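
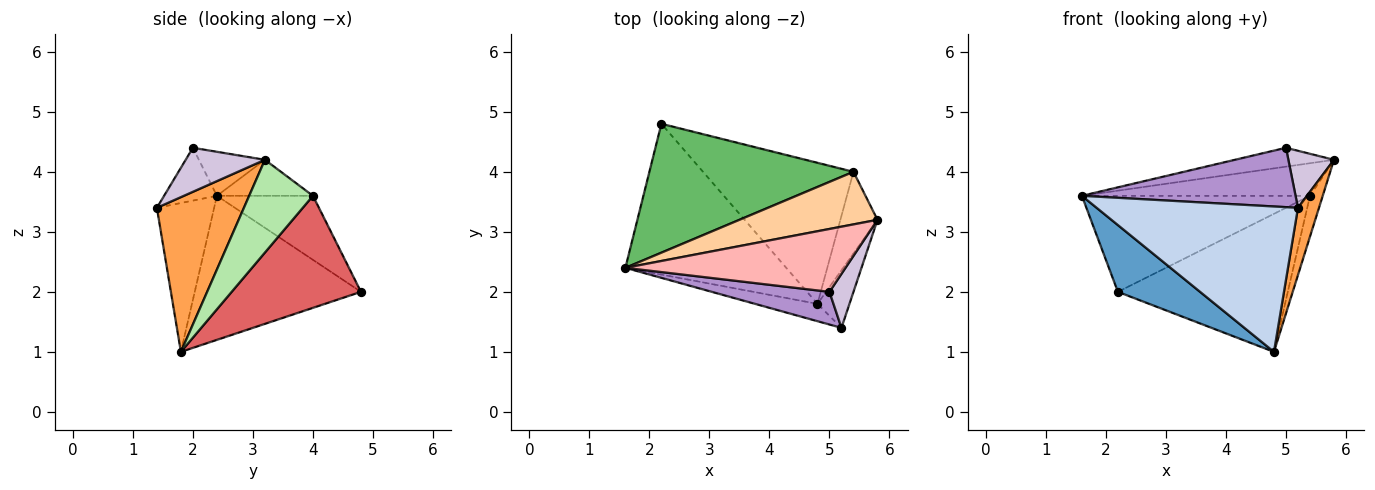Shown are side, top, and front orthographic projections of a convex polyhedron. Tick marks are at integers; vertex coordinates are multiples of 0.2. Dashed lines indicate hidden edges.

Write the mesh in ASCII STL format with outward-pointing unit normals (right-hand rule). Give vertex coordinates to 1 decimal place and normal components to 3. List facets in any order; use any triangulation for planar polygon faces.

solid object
 facet normal -0.634 -0.313 -0.707
  outer loop
   vertex 4.8 1.8 1.0
   vertex 1.6 2.4 3.6
   vertex 2.2 4.8 2.0
  endloop
 endfacet
 facet normal -0.272 -0.956 -0.114
  outer loop
   vertex 5.2 1.4 3.4
   vertex 1.6 2.4 3.6
   vertex 4.8 1.8 1.0
  endloop
 endfacet
 facet normal 0.953 -0.230 -0.197
  outer loop
   vertex 5.2 1.4 3.4
   vertex 4.8 1.8 1.0
   vertex 5.8 3.2 4.2
  endloop
 endfacet
 facet normal -0.216 0.514 0.830
  outer loop
   vertex 5.4 4.0 3.6
   vertex 1.6 2.4 3.6
   vertex 5.8 3.2 4.2
  endloop
 endfacet
 facet normal -0.244 0.579 0.778
  outer loop
   vertex 5.4 4.0 3.6
   vertex 2.2 4.8 2.0
   vertex 1.6 2.4 3.6
  endloop
 endfacet
 facet normal 0.913 0.183 -0.365
  outer loop
   vertex 5.4 4.0 3.6
   vertex 5.8 3.2 4.2
   vertex 4.8 1.8 1.0
  endloop
 endfacet
 facet normal 0.470 0.617 -0.631
  outer loop
   vertex 5.4 4.0 3.6
   vertex 4.8 1.8 1.0
   vertex 2.2 4.8 2.0
  endloop
 endfacet
 facet normal -0.188 0.282 0.941
  outer loop
   vertex 5.0 2.0 4.4
   vertex 5.8 3.2 4.2
   vertex 1.6 2.4 3.6
  endloop
 endfacet
 facet normal -0.212 -0.856 0.471
  outer loop
   vertex 5.0 2.0 4.4
   vertex 1.6 2.4 3.6
   vertex 5.2 1.4 3.4
  endloop
 endfacet
 facet normal 0.783 -0.451 0.427
  outer loop
   vertex 5.0 2.0 4.4
   vertex 5.2 1.4 3.4
   vertex 5.8 3.2 4.2
  endloop
 endfacet
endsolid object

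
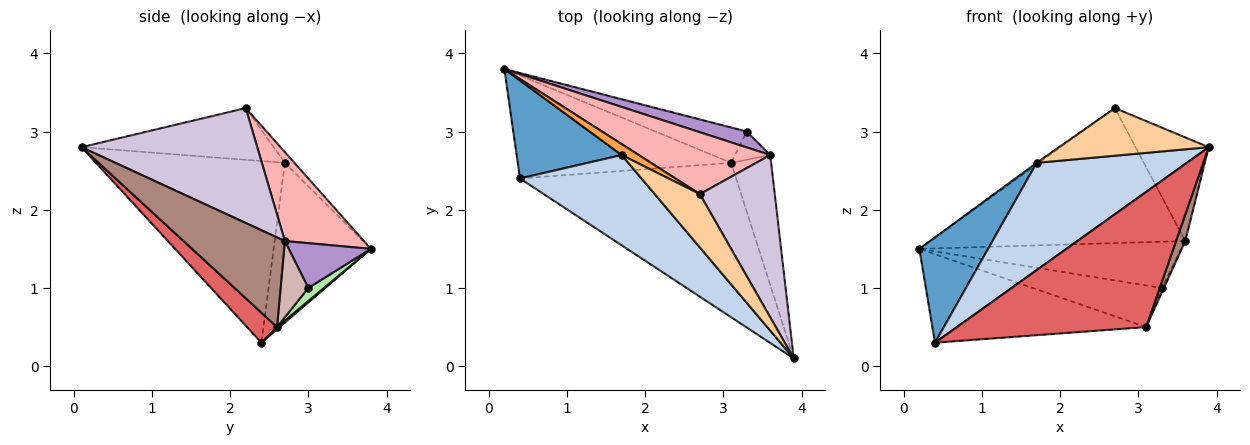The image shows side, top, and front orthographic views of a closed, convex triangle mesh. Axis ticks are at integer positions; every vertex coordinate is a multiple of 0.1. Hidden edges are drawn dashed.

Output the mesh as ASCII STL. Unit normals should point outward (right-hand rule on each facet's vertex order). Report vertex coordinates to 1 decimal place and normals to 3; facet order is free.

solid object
 facet normal -0.720 -0.508 0.473
  outer loop
   vertex 1.7 2.7 2.6
   vertex 0.2 3.8 1.5
   vertex 0.4 2.4 0.3
  endloop
 endfacet
 facet normal -0.694 -0.551 0.464
  outer loop
   vertex 1.7 2.7 2.6
   vertex 0.4 2.4 0.3
   vertex 3.9 0.1 2.8
  endloop
 endfacet
 facet normal -0.528 0.120 0.841
  outer loop
   vertex 1.7 2.7 2.6
   vertex 2.7 2.2 3.3
   vertex 0.2 3.8 1.5
  endloop
 endfacet
 facet normal -0.650 -0.506 0.567
  outer loop
   vertex 1.7 2.7 2.6
   vertex 3.9 0.1 2.8
   vertex 2.7 2.2 3.3
  endloop
 endfacet
 facet normal 0.008 0.651 -0.759
  outer loop
   vertex 3.1 2.6 0.5
   vertex 0.4 2.4 0.3
   vertex 0.2 3.8 1.5
  endloop
 endfacet
 facet normal 0.092 0.759 -0.644
  outer loop
   vertex 3.1 2.6 0.5
   vertex 0.2 3.8 1.5
   vertex 3.3 3.0 1.0
  endloop
 endfacet
 facet normal 0.104 -0.655 -0.748
  outer loop
   vertex 3.1 2.6 0.5
   vertex 3.9 0.1 2.8
   vertex 0.4 2.4 0.3
  endloop
 endfacet
 facet normal 0.271 0.875 0.401
  outer loop
   vertex 3.6 2.7 1.6
   vertex 0.2 3.8 1.5
   vertex 2.7 2.2 3.3
  endloop
 endfacet
 facet normal 0.284 0.907 0.311
  outer loop
   vertex 3.6 2.7 1.6
   vertex 3.3 3.0 1.0
   vertex 0.2 3.8 1.5
  endloop
 endfacet
 facet normal 0.791 0.329 0.516
  outer loop
   vertex 3.6 2.7 1.6
   vertex 2.7 2.2 3.3
   vertex 3.9 0.1 2.8
  endloop
 endfacet
 facet normal 0.910 -0.082 -0.406
  outer loop
   vertex 3.6 2.7 1.6
   vertex 3.9 0.1 2.8
   vertex 3.1 2.6 0.5
  endloop
 endfacet
 facet normal 0.906 0.070 -0.418
  outer loop
   vertex 3.6 2.7 1.6
   vertex 3.1 2.6 0.5
   vertex 3.3 3.0 1.0
  endloop
 endfacet
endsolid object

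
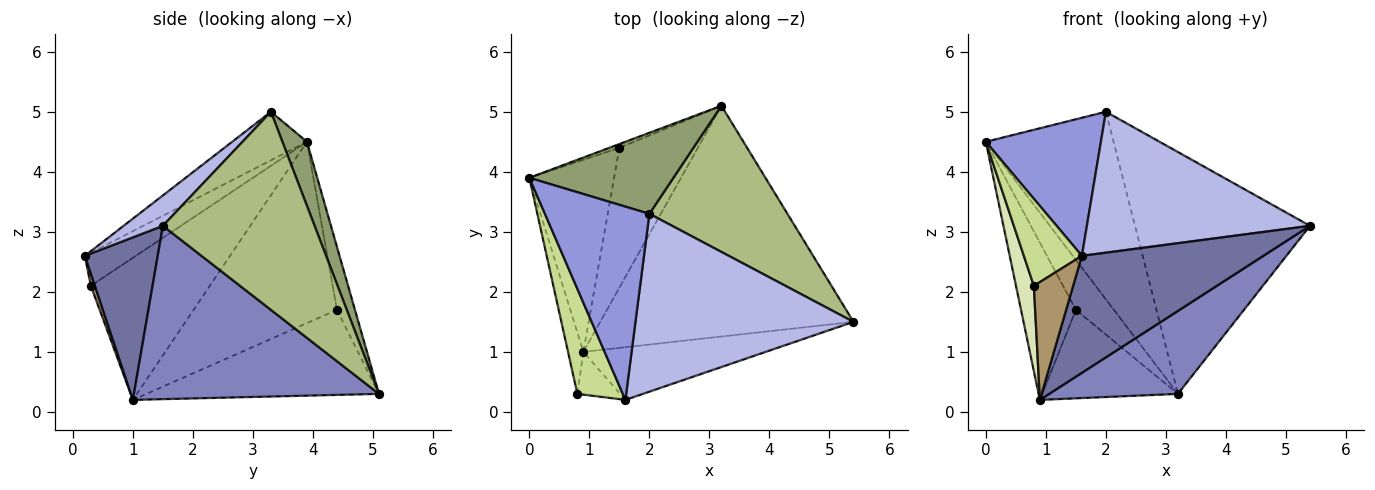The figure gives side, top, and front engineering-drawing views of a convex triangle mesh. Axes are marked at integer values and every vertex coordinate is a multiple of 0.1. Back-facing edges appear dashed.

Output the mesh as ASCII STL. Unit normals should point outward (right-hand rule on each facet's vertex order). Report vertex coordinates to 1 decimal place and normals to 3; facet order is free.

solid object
 facet normal 0.344 -0.856 -0.386
  outer loop
   vertex 0.9 1.0 0.2
   vertex 5.4 1.5 3.1
   vertex 1.6 0.2 2.6
  endloop
 endfacet
 facet normal 0.541 -0.284 -0.791
  outer loop
   vertex 0.9 1.0 0.2
   vertex 3.2 5.1 0.3
   vertex 5.4 1.5 3.1
  endloop
 endfacet
 facet normal -0.353 -0.544 0.761
  outer loop
   vertex 2.0 3.3 5.0
   vertex 0.0 3.9 4.5
   vertex 1.6 0.2 2.6
  endloop
 endfacet
 facet normal 0.109 -0.617 0.779
  outer loop
   vertex 2.0 3.3 5.0
   vertex 1.6 0.2 2.6
   vertex 5.4 1.5 3.1
  endloop
 endfacet
 facet normal 0.174 0.904 0.391
  outer loop
   vertex 2.0 3.3 5.0
   vertex 3.2 5.1 0.3
   vertex 0.0 3.9 4.5
  endloop
 endfacet
 facet normal 0.596 0.687 0.415
  outer loop
   vertex 2.0 3.3 5.0
   vertex 5.4 1.5 3.1
   vertex 3.2 5.1 0.3
  endloop
 endfacet
 facet normal -0.489 -0.556 0.672
  outer loop
   vertex 0.8 0.3 2.1
   vertex 1.6 0.2 2.6
   vertex 0.0 3.9 4.5
  endloop
 endfacet
 facet normal -0.983 -0.148 -0.106
  outer loop
   vertex 0.8 0.3 2.1
   vertex 0.0 3.9 4.5
   vertex 0.9 1.0 0.2
  endloop
 endfacet
 facet normal 0.095 -0.936 -0.340
  outer loop
   vertex 0.8 0.3 2.1
   vertex 0.9 1.0 0.2
   vertex 1.6 0.2 2.6
  endloop
 endfacet
 facet normal -0.427 0.902 -0.068
  outer loop
   vertex 1.5 4.4 1.7
   vertex 0.0 3.9 4.5
   vertex 3.2 5.1 0.3
  endloop
 endfacet
 facet normal -0.856 0.328 -0.400
  outer loop
   vertex 1.5 4.4 1.7
   vertex 0.9 1.0 0.2
   vertex 0.0 3.9 4.5
  endloop
 endfacet
 facet normal -0.676 0.394 -0.623
  outer loop
   vertex 1.5 4.4 1.7
   vertex 3.2 5.1 0.3
   vertex 0.9 1.0 0.2
  endloop
 endfacet
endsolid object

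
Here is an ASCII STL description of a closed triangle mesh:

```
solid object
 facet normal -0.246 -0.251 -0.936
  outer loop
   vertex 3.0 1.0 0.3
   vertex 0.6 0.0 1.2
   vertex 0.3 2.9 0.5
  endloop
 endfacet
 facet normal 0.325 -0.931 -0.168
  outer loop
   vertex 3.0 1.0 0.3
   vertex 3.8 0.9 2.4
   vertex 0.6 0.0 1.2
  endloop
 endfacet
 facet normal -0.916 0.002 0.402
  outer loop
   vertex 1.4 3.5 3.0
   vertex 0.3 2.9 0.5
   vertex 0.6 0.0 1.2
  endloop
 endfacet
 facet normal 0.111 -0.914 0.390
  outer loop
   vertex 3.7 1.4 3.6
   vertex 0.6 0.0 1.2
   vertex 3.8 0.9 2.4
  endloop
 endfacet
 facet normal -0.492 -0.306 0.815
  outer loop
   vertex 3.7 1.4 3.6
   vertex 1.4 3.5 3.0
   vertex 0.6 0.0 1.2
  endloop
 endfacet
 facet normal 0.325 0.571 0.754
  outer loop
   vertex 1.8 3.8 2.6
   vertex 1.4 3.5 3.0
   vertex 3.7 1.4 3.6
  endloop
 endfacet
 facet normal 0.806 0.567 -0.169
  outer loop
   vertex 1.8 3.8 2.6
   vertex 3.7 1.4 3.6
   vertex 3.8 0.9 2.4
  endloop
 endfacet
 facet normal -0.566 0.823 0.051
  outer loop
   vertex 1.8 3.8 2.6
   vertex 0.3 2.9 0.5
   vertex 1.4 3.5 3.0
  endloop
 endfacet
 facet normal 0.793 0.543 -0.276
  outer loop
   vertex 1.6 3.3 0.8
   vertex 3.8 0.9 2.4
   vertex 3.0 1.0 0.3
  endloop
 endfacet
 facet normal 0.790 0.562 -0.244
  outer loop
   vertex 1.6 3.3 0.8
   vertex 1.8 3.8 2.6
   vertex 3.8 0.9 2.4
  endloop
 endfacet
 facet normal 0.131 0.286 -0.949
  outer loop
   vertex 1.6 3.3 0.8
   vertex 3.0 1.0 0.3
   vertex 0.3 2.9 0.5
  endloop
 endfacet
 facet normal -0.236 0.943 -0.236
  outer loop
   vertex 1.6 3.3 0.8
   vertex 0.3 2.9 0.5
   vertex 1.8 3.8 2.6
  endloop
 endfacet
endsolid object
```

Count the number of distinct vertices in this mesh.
8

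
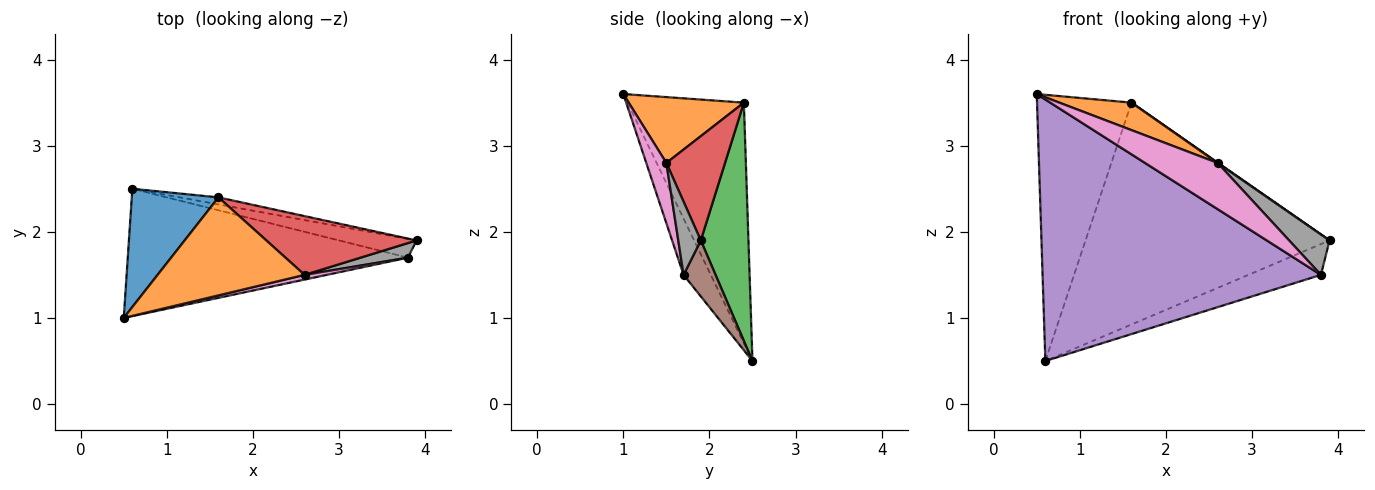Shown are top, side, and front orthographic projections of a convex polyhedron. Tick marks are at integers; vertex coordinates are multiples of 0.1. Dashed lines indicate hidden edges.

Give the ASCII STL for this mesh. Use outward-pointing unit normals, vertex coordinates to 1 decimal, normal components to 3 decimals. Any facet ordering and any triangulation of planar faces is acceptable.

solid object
 facet normal -0.748 0.607 0.269
  outer loop
   vertex 1.6 2.4 3.5
   vertex 0.6 2.5 0.5
   vertex 0.5 1.0 3.6
  endloop
 endfacet
 facet normal 0.396 -0.248 0.884
  outer loop
   vertex 1.6 2.4 3.5
   vertex 0.5 1.0 3.6
   vertex 2.6 1.5 2.8
  endloop
 endfacet
 facet normal 0.192 0.981 -0.031
  outer loop
   vertex 1.6 2.4 3.5
   vertex 3.9 1.9 1.9
   vertex 0.6 2.5 0.5
  endloop
 endfacet
 facet normal 0.570 -0.005 0.821
  outer loop
   vertex 1.6 2.4 3.5
   vertex 2.6 1.5 2.8
   vertex 3.9 1.9 1.9
  endloop
 endfacet
 facet normal -0.088 -0.896 -0.436
  outer loop
   vertex 3.8 1.7 1.5
   vertex 0.5 1.0 3.6
   vertex 0.6 2.5 0.5
  endloop
 endfacet
 facet normal 0.352 0.799 -0.488
  outer loop
   vertex 3.8 1.7 1.5
   vertex 0.6 2.5 0.5
   vertex 3.9 1.9 1.9
  endloop
 endfacet
 facet normal 0.266 -0.959 0.098
  outer loop
   vertex 3.8 1.7 1.5
   vertex 2.6 1.5 2.8
   vertex 0.5 1.0 3.6
  endloop
 endfacet
 facet normal 0.464 -0.833 0.300
  outer loop
   vertex 3.8 1.7 1.5
   vertex 3.9 1.9 1.9
   vertex 2.6 1.5 2.8
  endloop
 endfacet
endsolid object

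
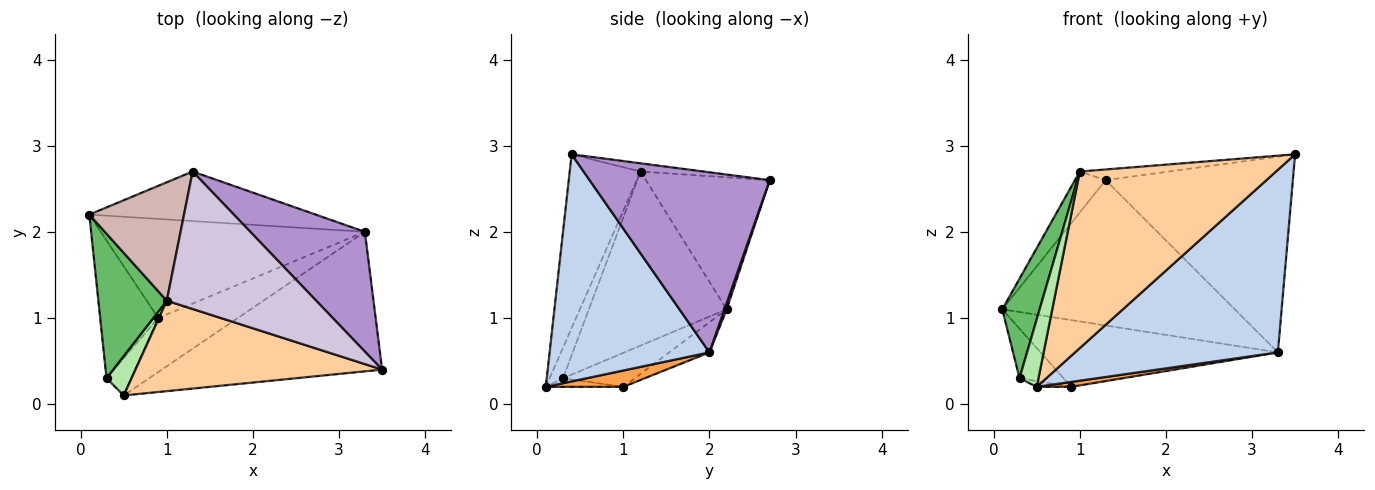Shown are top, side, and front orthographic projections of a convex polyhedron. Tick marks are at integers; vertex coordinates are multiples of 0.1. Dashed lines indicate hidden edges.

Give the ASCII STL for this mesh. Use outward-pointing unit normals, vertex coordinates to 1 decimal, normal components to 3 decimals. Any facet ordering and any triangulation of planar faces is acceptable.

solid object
 facet normal -0.094 0.556 -0.826
  outer loop
   vertex 3.3 2.0 0.6
   vertex 0.9 1.0 0.2
   vertex 0.1 2.2 1.1
  endloop
 endfacet
 facet normal 0.531 -0.674 -0.515
  outer loop
   vertex 3.3 2.0 0.6
   vertex 3.5 0.4 2.9
   vertex 0.5 0.1 0.2
  endloop
 endfacet
 facet normal 0.200 -0.089 -0.976
  outer loop
   vertex 3.3 2.0 0.6
   vertex 0.5 0.1 0.2
   vertex 0.9 1.0 0.2
  endloop
 endfacet
 facet normal -0.306 -0.847 0.434
  outer loop
   vertex 1.0 1.2 2.7
   vertex 0.5 0.1 0.2
   vertex 3.5 0.4 2.9
  endloop
 endfacet
 facet normal -0.902 -0.244 0.355
  outer loop
   vertex 0.3 0.3 0.3
   vertex 1.0 1.2 2.7
   vertex 0.1 2.2 1.1
  endloop
 endfacet
 facet normal -0.523 -0.737 0.429
  outer loop
   vertex 0.3 0.3 0.3
   vertex 0.5 0.1 0.2
   vertex 1.0 1.2 2.7
  endloop
 endfacet
 facet normal -0.483 0.296 -0.824
  outer loop
   vertex 0.3 0.3 0.3
   vertex 0.1 2.2 1.1
   vertex 0.9 1.0 0.2
  endloop
 endfacet
 facet normal -0.324 0.144 -0.935
  outer loop
   vertex 0.3 0.3 0.3
   vertex 0.9 1.0 0.2
   vertex 0.5 0.1 0.2
  endloop
 endfacet
 facet normal 0.634 0.659 0.404
  outer loop
   vertex 1.3 2.7 2.6
   vertex 3.5 0.4 2.9
   vertex 3.3 2.0 0.6
  endloop
 endfacet
 facet normal -0.055 0.077 0.995
  outer loop
   vertex 1.3 2.7 2.6
   vertex 1.0 1.2 2.7
   vertex 3.5 0.4 2.9
  endloop
 endfacet
 facet normal 0.009 0.947 -0.323
  outer loop
   vertex 1.3 2.7 2.6
   vertex 3.3 2.0 0.6
   vertex 0.1 2.2 1.1
  endloop
 endfacet
 facet normal -0.797 0.197 0.571
  outer loop
   vertex 1.3 2.7 2.6
   vertex 0.1 2.2 1.1
   vertex 1.0 1.2 2.7
  endloop
 endfacet
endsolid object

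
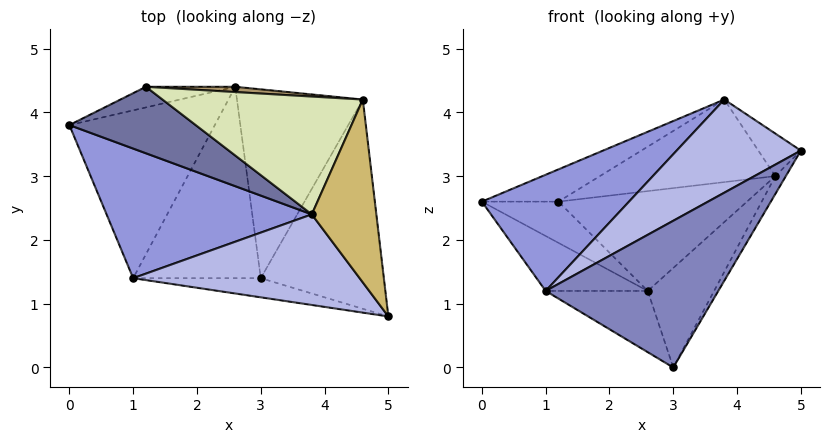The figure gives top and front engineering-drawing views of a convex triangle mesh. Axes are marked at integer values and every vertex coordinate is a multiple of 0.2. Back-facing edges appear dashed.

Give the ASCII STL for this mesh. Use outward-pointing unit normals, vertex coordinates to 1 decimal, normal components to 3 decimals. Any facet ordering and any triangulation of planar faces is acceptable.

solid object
 facet normal -0.213 0.426 0.879
  outer loop
   vertex 3.8 2.4 4.2
   vertex 1.2 4.4 2.6
   vertex 0.0 3.8 2.6
  endloop
 endfacet
 facet normal -0.077 -0.989 -0.129
  outer loop
   vertex 1.0 1.4 1.2
   vertex 3.0 1.4 0.0
   vertex 5.0 0.8 3.4
  endloop
 endfacet
 facet normal -0.488 -0.583 0.650
  outer loop
   vertex 1.0 1.4 1.2
   vertex 3.8 2.4 4.2
   vertex 0.0 3.8 2.6
  endloop
 endfacet
 facet normal -0.441 -0.643 0.626
  outer loop
   vertex 1.0 1.4 1.2
   vertex 5.0 0.8 3.4
   vertex 3.8 2.4 4.2
  endloop
 endfacet
 facet normal -0.408 0.816 -0.408
  outer loop
   vertex 2.6 4.4 1.2
   vertex 0.0 3.8 2.6
   vertex 1.2 4.4 2.6
  endloop
 endfacet
 facet normal -0.504 0.269 -0.821
  outer loop
   vertex 2.6 4.4 1.2
   vertex 1.0 1.4 1.2
   vertex 0.0 3.8 2.6
  endloop
 endfacet
 facet normal -0.496 0.265 -0.827
  outer loop
   vertex 2.6 4.4 1.2
   vertex 3.0 1.4 0.0
   vertex 1.0 1.4 1.2
  endloop
 endfacet
 facet normal -0.062 0.573 0.817
  outer loop
   vertex 4.6 4.2 3.0
   vertex 1.2 4.4 2.6
   vertex 3.8 2.4 4.2
  endloop
 endfacet
 facet normal 0.052 0.997 0.052
  outer loop
   vertex 4.6 4.2 3.0
   vertex 2.6 4.4 1.2
   vertex 1.2 4.4 2.6
  endloop
 endfacet
 facet normal 0.689 0.164 0.706
  outer loop
   vertex 4.6 4.2 3.0
   vertex 3.8 2.4 4.2
   vertex 5.0 0.8 3.4
  endloop
 endfacet
 facet normal 0.644 0.357 -0.676
  outer loop
   vertex 4.6 4.2 3.0
   vertex 3.0 1.4 0.0
   vertex 2.6 4.4 1.2
  endloop
 endfacet
 facet normal 0.864 0.043 -0.501
  outer loop
   vertex 4.6 4.2 3.0
   vertex 5.0 0.8 3.4
   vertex 3.0 1.4 0.0
  endloop
 endfacet
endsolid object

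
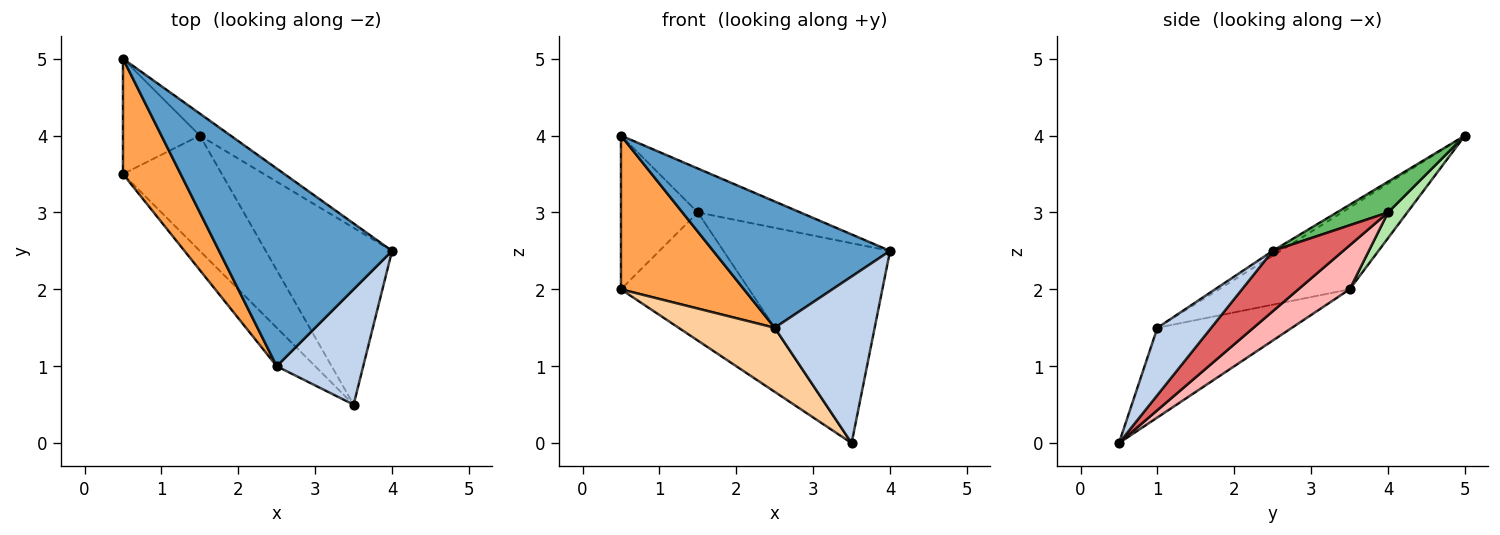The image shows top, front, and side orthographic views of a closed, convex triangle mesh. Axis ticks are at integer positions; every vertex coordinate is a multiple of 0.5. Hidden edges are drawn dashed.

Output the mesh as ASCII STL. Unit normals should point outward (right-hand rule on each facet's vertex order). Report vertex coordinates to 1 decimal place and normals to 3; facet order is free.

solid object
 facet normal -0.023 -0.538 0.842
  outer loop
   vertex 2.5 1.0 1.5
   vertex 4.0 2.5 2.5
   vertex 0.5 5.0 4.0
  endloop
 endfacet
 facet normal 0.405 -0.752 0.520
  outer loop
   vertex 2.5 1.0 1.5
   vertex 3.5 0.5 0.0
   vertex 4.0 2.5 2.5
  endloop
 endfacet
 facet normal -0.648 -0.610 0.457
  outer loop
   vertex 2.5 1.0 1.5
   vertex 0.5 5.0 4.0
   vertex 0.5 3.5 2.0
  endloop
 endfacet
 facet normal -0.768 -0.549 -0.329
  outer loop
   vertex 2.5 1.0 1.5
   vertex 0.5 3.5 2.0
   vertex 3.5 0.5 0.0
  endloop
 endfacet
 facet normal 0.408 0.816 -0.408
  outer loop
   vertex 1.5 4.0 3.0
   vertex 0.5 5.0 4.0
   vertex 4.0 2.5 2.5
  endloop
 endfacet
 facet normal 0.196 0.784 -0.588
  outer loop
   vertex 1.5 4.0 3.0
   vertex 0.5 3.5 2.0
   vertex 0.5 5.0 4.0
  endloop
 endfacet
 facet normal 0.302 0.714 -0.632
  outer loop
   vertex 1.5 4.0 3.0
   vertex 4.0 2.5 2.5
   vertex 3.5 0.5 0.0
  endloop
 endfacet
 facet normal 0.285 0.712 -0.641
  outer loop
   vertex 1.5 4.0 3.0
   vertex 3.5 0.5 0.0
   vertex 0.5 3.5 2.0
  endloop
 endfacet
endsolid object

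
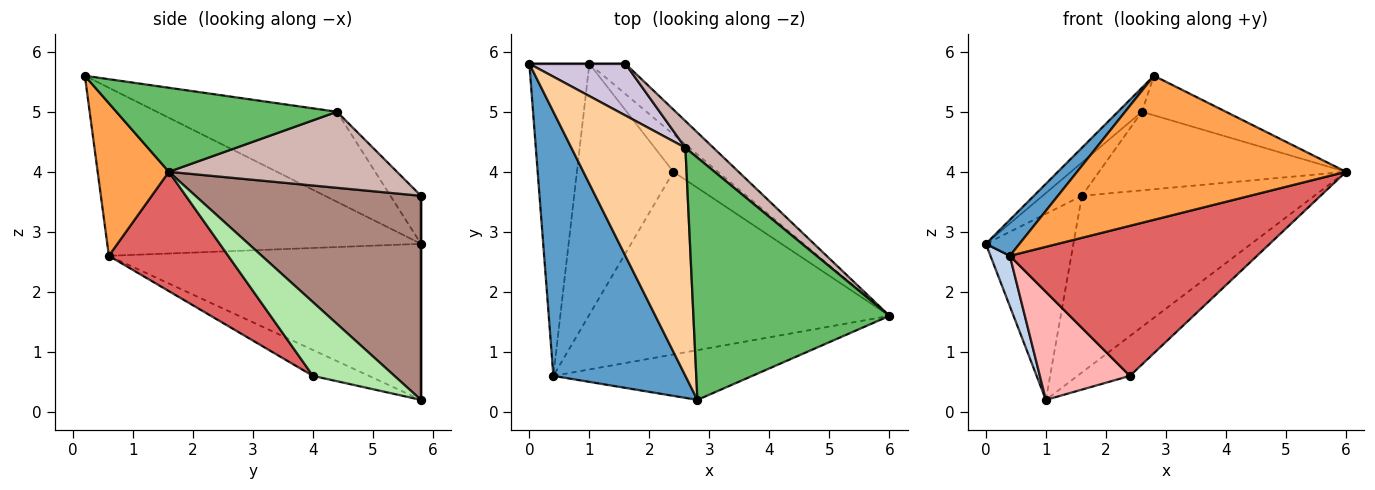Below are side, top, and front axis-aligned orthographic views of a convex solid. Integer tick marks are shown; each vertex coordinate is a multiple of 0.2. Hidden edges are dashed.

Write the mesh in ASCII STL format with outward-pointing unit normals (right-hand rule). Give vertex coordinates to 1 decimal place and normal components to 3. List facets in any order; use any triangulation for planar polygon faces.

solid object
 facet normal -0.784 -0.084 0.616
  outer loop
   vertex 0.4 0.6 2.6
   vertex 2.8 0.2 5.6
   vertex 0.0 5.8 2.8
  endloop
 endfacet
 facet normal -0.932 -0.058 -0.358
  outer loop
   vertex 0.4 0.6 2.6
   vertex 0.0 5.8 2.8
   vertex 1.0 5.8 0.2
  endloop
 endfacet
 facet normal 0.243 -0.917 -0.317
  outer loop
   vertex 0.4 0.6 2.6
   vertex 6.0 1.6 4.0
   vertex 2.8 0.2 5.6
  endloop
 endfacet
 facet normal -0.618 0.082 0.782
  outer loop
   vertex 2.6 4.4 5.0
   vertex 0.0 5.8 2.8
   vertex 2.8 0.2 5.6
  endloop
 endfacet
 facet normal 0.390 0.148 0.909
  outer loop
   vertex 2.6 4.4 5.0
   vertex 2.8 0.2 5.6
   vertex 6.0 1.6 4.0
  endloop
 endfacet
 facet normal 0.750 0.482 -0.453
  outer loop
   vertex 2.4 4.0 0.6
   vertex 1.0 5.8 0.2
   vertex 6.0 1.6 4.0
  endloop
 endfacet
 facet normal 0.293 -0.607 -0.739
  outer loop
   vertex 2.4 4.0 0.6
   vertex 6.0 1.6 4.0
   vertex 0.4 0.6 2.6
  endloop
 endfacet
 facet normal -0.239 -0.384 -0.892
  outer loop
   vertex 2.4 4.0 0.6
   vertex 0.4 0.6 2.6
   vertex 1.0 5.8 0.2
  endloop
 endfacet
 facet normal 0.000 1.000 0.000
  outer loop
   vertex 1.6 5.8 3.6
   vertex 1.0 5.8 0.2
   vertex 0.0 5.8 2.8
  endloop
 endfacet
 facet normal -0.388 0.498 0.775
  outer loop
   vertex 1.6 5.8 3.6
   vertex 0.0 5.8 2.8
   vertex 2.6 4.4 5.0
  endloop
 endfacet
 facet normal 0.691 0.712 -0.122
  outer loop
   vertex 1.6 5.8 3.6
   vertex 6.0 1.6 4.0
   vertex 1.0 5.8 0.2
  endloop
 endfacet
 facet normal 0.658 0.713 0.243
  outer loop
   vertex 1.6 5.8 3.6
   vertex 2.6 4.4 5.0
   vertex 6.0 1.6 4.0
  endloop
 endfacet
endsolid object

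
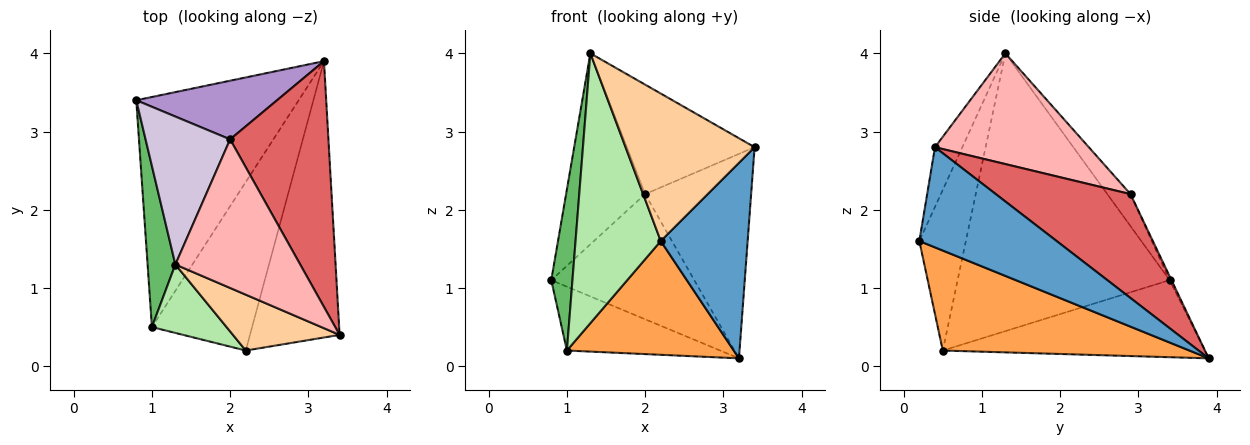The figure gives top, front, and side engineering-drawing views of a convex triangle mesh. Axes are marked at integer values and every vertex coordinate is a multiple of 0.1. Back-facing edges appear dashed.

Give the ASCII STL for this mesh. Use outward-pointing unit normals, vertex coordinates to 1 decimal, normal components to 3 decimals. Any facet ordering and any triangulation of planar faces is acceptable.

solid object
 facet normal 0.674 -0.427 -0.603
  outer loop
   vertex 2.2 0.2 1.6
   vertex 3.2 3.9 0.1
   vertex 3.4 0.4 2.8
  endloop
 endfacet
 facet normal -0.416 0.243 -0.876
  outer loop
   vertex 1.0 0.5 0.2
   vertex 0.8 3.4 1.1
   vertex 3.2 3.9 0.1
  endloop
 endfacet
 facet normal 0.637 -0.431 -0.639
  outer loop
   vertex 1.0 0.5 0.2
   vertex 3.2 3.9 0.1
   vertex 2.2 0.2 1.6
  endloop
 endfacet
 facet normal -0.195 -0.917 0.347
  outer loop
   vertex 1.3 1.3 4.0
   vertex 2.2 0.2 1.6
   vertex 3.4 0.4 2.8
  endloop
 endfacet
 facet normal -0.990 -0.099 0.099
  outer loop
   vertex 1.3 1.3 4.0
   vertex 0.8 3.4 1.1
   vertex 1.0 0.5 0.2
  endloop
 endfacet
 facet normal -0.468 -0.857 0.217
  outer loop
   vertex 1.3 1.3 4.0
   vertex 1.0 0.5 0.2
   vertex 2.2 0.2 1.6
  endloop
 endfacet
 facet normal 0.631 0.496 0.597
  outer loop
   vertex 2.0 2.9 2.2
   vertex 3.4 0.4 2.8
   vertex 3.2 3.9 0.1
  endloop
 endfacet
 facet normal 0.581 0.483 0.655
  outer loop
   vertex 2.0 2.9 2.2
   vertex 1.3 1.3 4.0
   vertex 3.4 0.4 2.8
  endloop
 endfacet
 facet normal -0.012 0.905 0.424
  outer loop
   vertex 2.0 2.9 2.2
   vertex 3.2 3.9 0.1
   vertex 0.8 3.4 1.1
  endloop
 endfacet
 facet normal -0.226 0.770 0.597
  outer loop
   vertex 2.0 2.9 2.2
   vertex 0.8 3.4 1.1
   vertex 1.3 1.3 4.0
  endloop
 endfacet
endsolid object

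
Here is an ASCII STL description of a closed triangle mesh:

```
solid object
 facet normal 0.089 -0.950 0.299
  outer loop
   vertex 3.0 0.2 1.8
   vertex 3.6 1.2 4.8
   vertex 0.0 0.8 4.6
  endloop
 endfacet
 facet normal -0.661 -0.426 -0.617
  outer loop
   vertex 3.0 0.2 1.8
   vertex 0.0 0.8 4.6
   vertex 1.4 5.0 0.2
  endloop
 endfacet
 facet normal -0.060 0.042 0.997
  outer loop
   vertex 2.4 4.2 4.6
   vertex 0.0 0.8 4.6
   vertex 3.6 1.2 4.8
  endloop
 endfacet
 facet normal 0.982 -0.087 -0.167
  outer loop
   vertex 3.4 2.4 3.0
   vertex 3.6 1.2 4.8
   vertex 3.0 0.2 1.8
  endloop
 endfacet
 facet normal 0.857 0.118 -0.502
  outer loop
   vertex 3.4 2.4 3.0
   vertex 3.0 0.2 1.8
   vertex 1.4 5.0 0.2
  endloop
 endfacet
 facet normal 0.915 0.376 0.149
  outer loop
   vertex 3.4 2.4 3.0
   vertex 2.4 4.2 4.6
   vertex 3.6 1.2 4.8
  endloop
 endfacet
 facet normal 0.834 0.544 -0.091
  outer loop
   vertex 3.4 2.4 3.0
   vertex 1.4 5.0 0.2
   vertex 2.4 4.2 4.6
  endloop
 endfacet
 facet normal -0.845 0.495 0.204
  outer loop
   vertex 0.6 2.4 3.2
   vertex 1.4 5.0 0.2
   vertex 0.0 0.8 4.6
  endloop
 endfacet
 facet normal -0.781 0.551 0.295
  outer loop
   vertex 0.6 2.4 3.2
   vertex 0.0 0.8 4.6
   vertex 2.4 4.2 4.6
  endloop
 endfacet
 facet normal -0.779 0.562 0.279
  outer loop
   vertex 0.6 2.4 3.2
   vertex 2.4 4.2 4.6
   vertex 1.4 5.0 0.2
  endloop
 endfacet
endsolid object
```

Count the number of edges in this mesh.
15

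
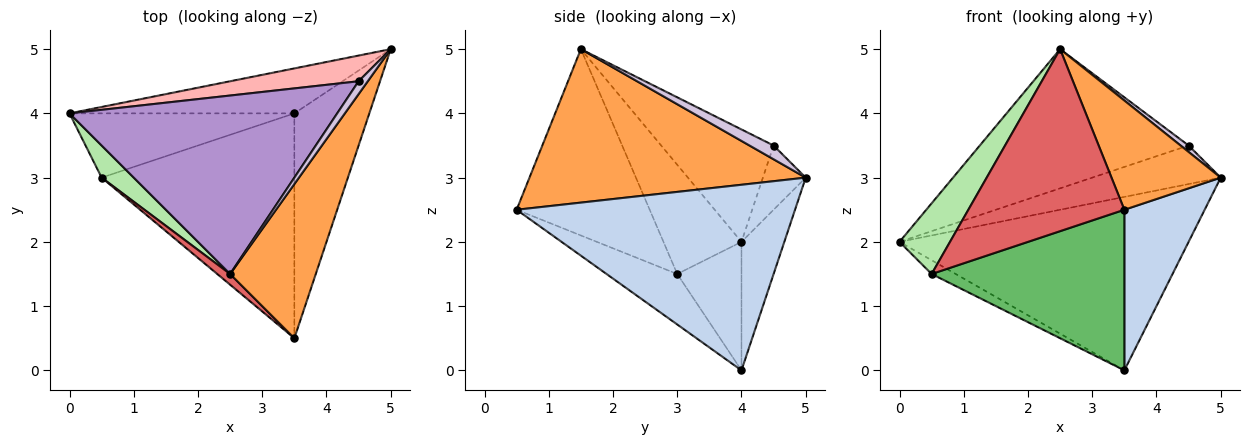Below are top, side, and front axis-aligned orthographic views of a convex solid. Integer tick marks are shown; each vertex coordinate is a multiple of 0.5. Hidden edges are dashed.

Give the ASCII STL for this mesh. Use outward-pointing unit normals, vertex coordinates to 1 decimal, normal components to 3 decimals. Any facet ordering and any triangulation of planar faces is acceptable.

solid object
 facet normal -0.142 0.958 -0.248
  outer loop
   vertex 3.5 4.0 0.0
   vertex 0.0 4.0 2.0
   vertex 5.0 5.0 3.0
  endloop
 endfacet
 facet normal 0.896 -0.258 -0.362
  outer loop
   vertex 3.5 4.0 0.0
   vertex 5.0 5.0 3.0
   vertex 3.5 0.5 2.5
  endloop
 endfacet
 facet normal 0.825 -0.326 0.461
  outer loop
   vertex 2.5 1.5 5.0
   vertex 3.5 0.5 2.5
   vertex 5.0 5.0 3.0
  endloop
 endfacet
 facet normal -0.488 0.183 -0.854
  outer loop
   vertex 0.5 3.0 1.5
   vertex 0.0 4.0 2.0
   vertex 3.5 4.0 0.0
  endloop
 endfacet
 facet normal -0.208 -0.568 -0.796
  outer loop
   vertex 0.5 3.0 1.5
   vertex 3.5 4.0 0.0
   vertex 3.5 0.5 2.5
  endloop
 endfacet
 facet normal -0.815 -0.527 0.240
  outer loop
   vertex 0.5 3.0 1.5
   vertex 2.5 1.5 5.0
   vertex 0.0 4.0 2.0
  endloop
 endfacet
 facet normal -0.648 -0.760 0.045
  outer loop
   vertex 0.5 3.0 1.5
   vertex 3.5 0.5 2.5
   vertex 2.5 1.5 5.0
  endloop
 endfacet
 facet normal -0.267 0.802 0.535
  outer loop
   vertex 4.5 4.5 3.5
   vertex 5.0 5.0 3.0
   vertex 0.0 4.0 2.0
  endloop
 endfacet
 facet normal -0.314 0.584 0.749
  outer loop
   vertex 4.5 4.5 3.5
   vertex 0.0 4.0 2.0
   vertex 2.5 1.5 5.0
  endloop
 endfacet
 facet normal 0.802 -0.267 0.535
  outer loop
   vertex 4.5 4.5 3.5
   vertex 2.5 1.5 5.0
   vertex 5.0 5.0 3.0
  endloop
 endfacet
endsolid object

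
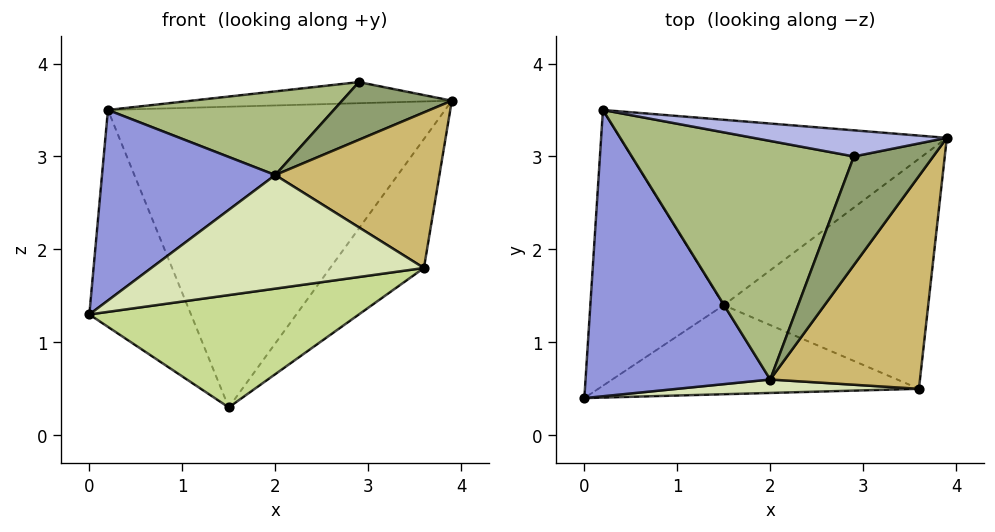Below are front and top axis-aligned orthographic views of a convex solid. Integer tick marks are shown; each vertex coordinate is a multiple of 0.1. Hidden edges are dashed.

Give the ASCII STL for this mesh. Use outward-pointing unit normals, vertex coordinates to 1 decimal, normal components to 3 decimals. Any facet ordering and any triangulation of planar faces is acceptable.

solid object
 facet normal -0.683 0.451 -0.574
  outer loop
   vertex 1.5 1.4 0.3
   vertex 0.0 0.4 1.3
   vertex 0.2 3.5 3.5
  endloop
 endfacet
 facet normal 0.083 0.848 -0.523
  outer loop
   vertex 1.5 1.4 0.3
   vertex 0.2 3.5 3.5
   vertex 3.9 3.2 3.6
  endloop
 endfacet
 facet normal -0.495 -0.482 0.724
  outer loop
   vertex 2.0 0.6 2.8
   vertex 0.2 3.5 3.5
   vertex 0.0 0.4 1.3
  endloop
 endfacet
 facet normal 0.030 0.628 0.778
  outer loop
   vertex 2.9 3.0 3.8
   vertex 3.9 3.2 3.6
   vertex 0.2 3.5 3.5
  endloop
 endfacet
 facet normal 0.261 -0.453 0.852
  outer loop
   vertex 2.9 3.0 3.8
   vertex 2.0 0.6 2.8
   vertex 3.9 3.2 3.6
  endloop
 endfacet
 facet normal -0.164 -0.326 0.931
  outer loop
   vertex 2.9 3.0 3.8
   vertex 0.2 3.5 3.5
   vertex 2.0 0.6 2.8
  endloop
 endfacet
 facet normal 0.107 -0.779 -0.618
  outer loop
   vertex 3.6 0.5 1.8
   vertex 0.0 0.4 1.3
   vertex 1.5 1.4 0.3
  endloop
 endfacet
 facet normal 0.011 -0.993 0.117
  outer loop
   vertex 3.6 0.5 1.8
   vertex 2.0 0.6 2.8
   vertex 0.0 0.4 1.3
  endloop
 endfacet
 facet normal 0.640 0.376 -0.670
  outer loop
   vertex 3.6 0.5 1.8
   vertex 1.5 1.4 0.3
   vertex 3.9 3.2 3.6
  endloop
 endfacet
 facet normal 0.424 -0.535 0.731
  outer loop
   vertex 3.6 0.5 1.8
   vertex 3.9 3.2 3.6
   vertex 2.0 0.6 2.8
  endloop
 endfacet
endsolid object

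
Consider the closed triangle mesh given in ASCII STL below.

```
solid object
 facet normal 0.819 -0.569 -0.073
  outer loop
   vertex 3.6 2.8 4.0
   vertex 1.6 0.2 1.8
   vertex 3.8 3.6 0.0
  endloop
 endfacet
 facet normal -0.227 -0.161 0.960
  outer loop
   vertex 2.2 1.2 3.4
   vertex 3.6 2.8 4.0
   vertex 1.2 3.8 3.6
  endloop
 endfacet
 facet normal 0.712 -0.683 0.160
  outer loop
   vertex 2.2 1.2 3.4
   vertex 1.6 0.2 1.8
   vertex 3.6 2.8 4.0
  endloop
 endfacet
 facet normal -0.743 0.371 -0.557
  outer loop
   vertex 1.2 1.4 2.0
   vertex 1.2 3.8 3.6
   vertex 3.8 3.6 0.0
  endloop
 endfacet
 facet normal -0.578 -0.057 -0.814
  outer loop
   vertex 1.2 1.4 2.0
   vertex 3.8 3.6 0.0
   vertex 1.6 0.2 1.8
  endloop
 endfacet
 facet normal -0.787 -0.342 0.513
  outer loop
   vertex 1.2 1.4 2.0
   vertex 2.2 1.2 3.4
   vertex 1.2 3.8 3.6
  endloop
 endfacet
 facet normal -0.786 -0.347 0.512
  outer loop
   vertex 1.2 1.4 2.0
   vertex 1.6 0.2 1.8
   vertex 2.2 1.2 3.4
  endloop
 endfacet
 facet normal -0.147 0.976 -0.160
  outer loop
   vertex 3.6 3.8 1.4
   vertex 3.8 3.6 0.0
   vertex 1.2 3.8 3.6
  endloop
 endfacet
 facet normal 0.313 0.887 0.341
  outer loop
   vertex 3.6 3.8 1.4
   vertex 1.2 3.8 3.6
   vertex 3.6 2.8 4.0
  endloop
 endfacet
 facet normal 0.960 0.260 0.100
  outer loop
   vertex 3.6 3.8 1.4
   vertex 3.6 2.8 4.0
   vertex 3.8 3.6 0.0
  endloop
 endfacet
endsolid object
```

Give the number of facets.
10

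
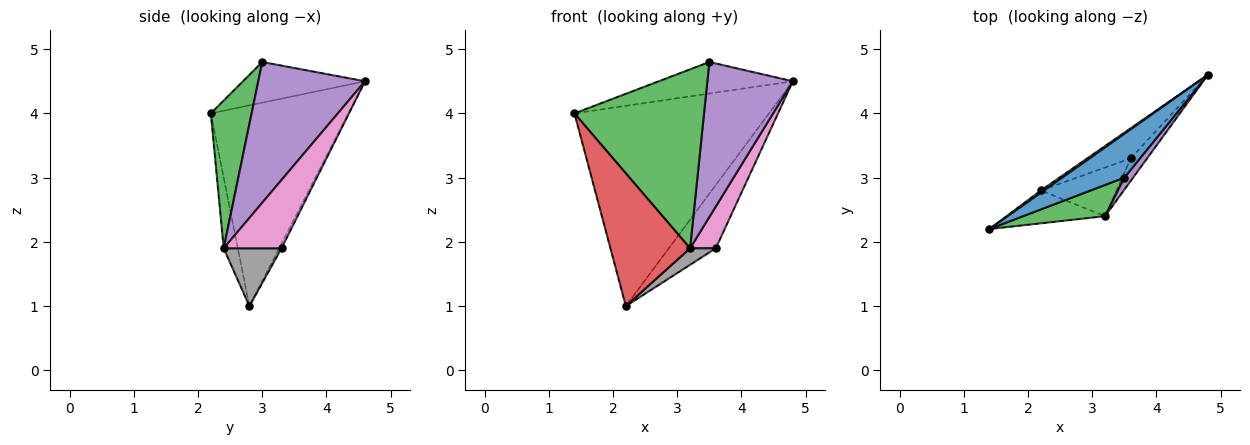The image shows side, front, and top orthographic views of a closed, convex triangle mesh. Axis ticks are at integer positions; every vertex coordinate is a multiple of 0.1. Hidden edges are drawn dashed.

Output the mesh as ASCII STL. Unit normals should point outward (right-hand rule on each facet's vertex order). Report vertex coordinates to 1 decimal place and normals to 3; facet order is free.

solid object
 facet normal -0.469 0.516 0.717
  outer loop
   vertex 3.5 3.0 4.8
   vertex 4.8 4.6 4.5
   vertex 1.4 2.2 4.0
  endloop
 endfacet
 facet normal -0.578 0.816 0.009
  outer loop
   vertex 2.2 2.8 1.0
   vertex 1.4 2.2 4.0
   vertex 4.8 4.6 4.5
  endloop
 endfacet
 facet normal 0.296 -0.941 0.164
  outer loop
   vertex 3.2 2.4 1.9
   vertex 3.5 3.0 4.8
   vertex 1.4 2.2 4.0
  endloop
 endfacet
 facet normal -0.170 -0.957 -0.237
  outer loop
   vertex 3.2 2.4 1.9
   vertex 1.4 2.2 4.0
   vertex 2.2 2.8 1.0
  endloop
 endfacet
 facet normal 0.780 -0.624 0.049
  outer loop
   vertex 3.2 2.4 1.9
   vertex 4.8 4.6 4.5
   vertex 3.5 3.0 4.8
  endloop
 endfacet
 facet normal -0.046 0.902 -0.430
  outer loop
   vertex 3.6 3.3 1.9
   vertex 2.2 2.8 1.0
   vertex 4.8 4.6 4.5
  endloop
 endfacet
 facet normal 0.893 -0.397 -0.214
  outer loop
   vertex 3.6 3.3 1.9
   vertex 4.8 4.6 4.5
   vertex 3.2 2.4 1.9
  endloop
 endfacet
 facet normal 0.586 -0.261 -0.767
  outer loop
   vertex 3.6 3.3 1.9
   vertex 3.2 2.4 1.9
   vertex 2.2 2.8 1.0
  endloop
 endfacet
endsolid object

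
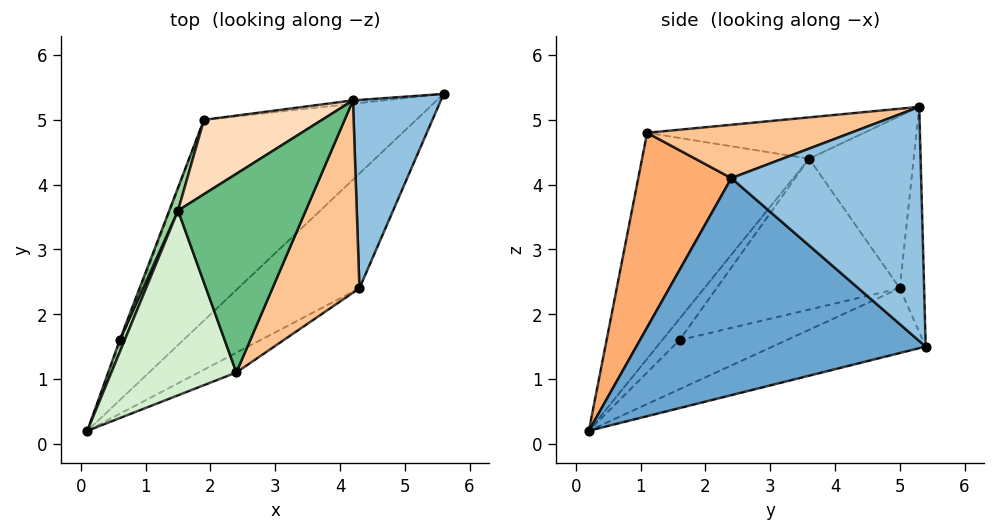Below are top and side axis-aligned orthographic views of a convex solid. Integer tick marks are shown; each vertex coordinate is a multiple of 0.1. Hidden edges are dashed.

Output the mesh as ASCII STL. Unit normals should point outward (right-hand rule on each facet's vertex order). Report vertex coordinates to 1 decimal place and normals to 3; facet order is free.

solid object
 facet normal 0.681 -0.625 -0.381
  outer loop
   vertex 4.3 2.4 4.1
   vertex 0.1 0.2 0.2
   vertex 5.6 5.4 1.5
  endloop
 endfacet
 facet normal 0.931 -0.101 0.350
  outer loop
   vertex 4.3 2.4 4.1
   vertex 5.6 5.4 1.5
   vertex 4.2 5.3 5.2
  endloop
 endfacet
 facet normal -0.256 0.480 -0.839
  outer loop
   vertex 1.9 5.0 2.4
   vertex 5.6 5.4 1.5
   vertex 0.1 0.2 0.2
  endloop
 endfacet
 facet normal -0.931 0.363 -0.031
  outer loop
   vertex 1.9 5.0 2.4
   vertex 0.1 0.2 0.2
   vertex 0.6 1.6 1.6
  endloop
 endfacet
 facet normal -0.111 0.994 -0.015
  outer loop
   vertex 1.9 5.0 2.4
   vertex 4.2 5.3 5.2
   vertex 5.6 5.4 1.5
  endloop
 endfacet
 facet normal 0.535 -0.838 -0.104
  outer loop
   vertex 2.4 1.1 4.8
   vertex 0.1 0.2 0.2
   vertex 4.3 2.4 4.1
  endloop
 endfacet
 facet normal 0.500 -0.292 0.815
  outer loop
   vertex 2.4 1.1 4.8
   vertex 4.3 2.4 4.1
   vertex 4.2 5.3 5.2
  endloop
 endfacet
 facet normal -0.571 0.722 0.391
  outer loop
   vertex 1.5 3.6 4.4
   vertex 4.2 5.3 5.2
   vertex 1.9 5.0 2.4
  endloop
 endfacet
 facet normal -0.308 0.041 0.951
  outer loop
   vertex 1.5 3.6 4.4
   vertex 2.4 1.1 4.8
   vertex 4.2 5.3 5.2
  endloop
 endfacet
 facet normal -0.937 0.345 0.054
  outer loop
   vertex 1.5 3.6 4.4
   vertex 1.9 5.0 2.4
   vertex 0.6 1.6 1.6
  endloop
 endfacet
 facet normal -0.967 0.121 0.224
  outer loop
   vertex 1.5 3.6 4.4
   vertex 0.6 1.6 1.6
   vertex 0.1 0.2 0.2
  endloop
 endfacet
 facet normal -0.851 -0.231 0.471
  outer loop
   vertex 1.5 3.6 4.4
   vertex 0.1 0.2 0.2
   vertex 2.4 1.1 4.8
  endloop
 endfacet
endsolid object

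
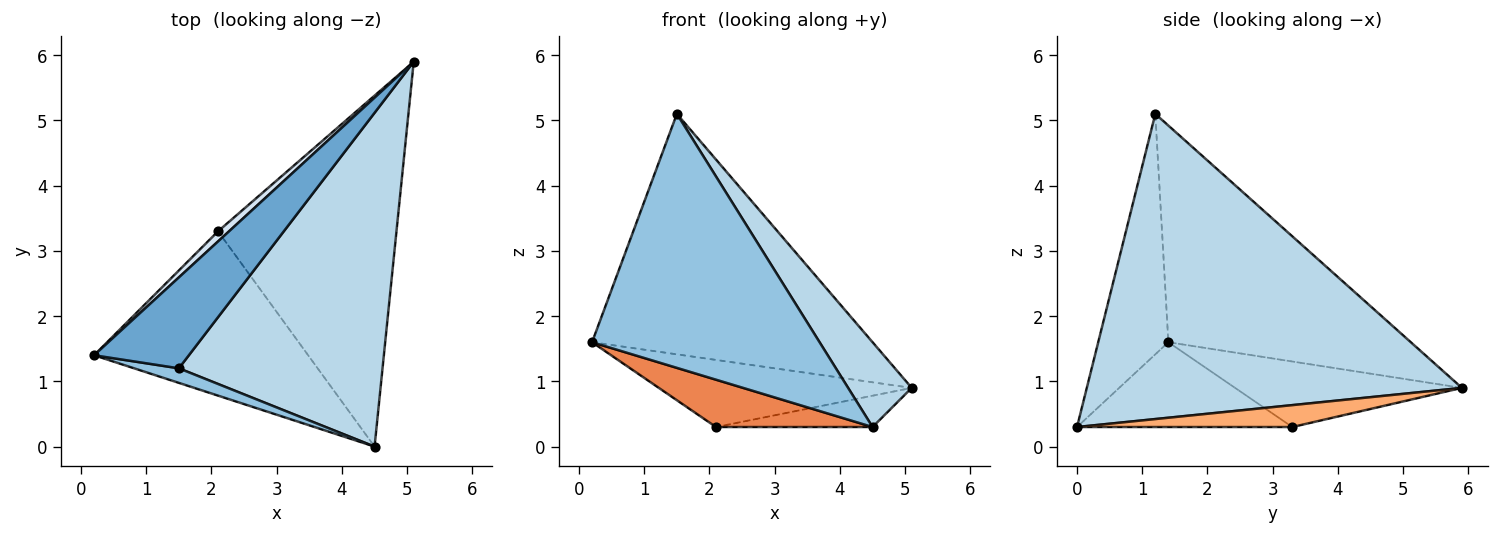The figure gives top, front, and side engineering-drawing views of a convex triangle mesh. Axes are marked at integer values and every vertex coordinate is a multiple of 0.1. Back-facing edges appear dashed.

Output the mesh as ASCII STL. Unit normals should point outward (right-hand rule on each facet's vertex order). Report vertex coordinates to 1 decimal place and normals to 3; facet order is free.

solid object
 facet normal -0.629 0.727 0.275
  outer loop
   vertex 1.5 1.2 5.1
   vertex 5.1 5.9 0.9
   vertex 0.2 1.4 1.6
  endloop
 endfacet
 facet normal -0.294 -0.954 0.055
  outer loop
   vertex 1.5 1.2 5.1
   vertex 0.2 1.4 1.6
   vertex 4.5 0.0 0.3
  endloop
 endfacet
 facet normal 0.824 -0.140 0.550
  outer loop
   vertex 1.5 1.2 5.1
   vertex 4.5 0.0 0.3
   vertex 5.1 5.9 0.9
  endloop
 endfacet
 facet normal -0.663 0.740 0.112
  outer loop
   vertex 2.1 3.3 0.3
   vertex 0.2 1.4 1.6
   vertex 5.1 5.9 0.9
  endloop
 endfacet
 facet normal -0.356 -0.259 -0.898
  outer loop
   vertex 2.1 3.3 0.3
   vertex 4.5 0.0 0.3
   vertex 0.2 1.4 1.6
  endloop
 endfacet
 facet normal 0.121 0.088 -0.989
  outer loop
   vertex 2.1 3.3 0.3
   vertex 5.1 5.9 0.9
   vertex 4.5 0.0 0.3
  endloop
 endfacet
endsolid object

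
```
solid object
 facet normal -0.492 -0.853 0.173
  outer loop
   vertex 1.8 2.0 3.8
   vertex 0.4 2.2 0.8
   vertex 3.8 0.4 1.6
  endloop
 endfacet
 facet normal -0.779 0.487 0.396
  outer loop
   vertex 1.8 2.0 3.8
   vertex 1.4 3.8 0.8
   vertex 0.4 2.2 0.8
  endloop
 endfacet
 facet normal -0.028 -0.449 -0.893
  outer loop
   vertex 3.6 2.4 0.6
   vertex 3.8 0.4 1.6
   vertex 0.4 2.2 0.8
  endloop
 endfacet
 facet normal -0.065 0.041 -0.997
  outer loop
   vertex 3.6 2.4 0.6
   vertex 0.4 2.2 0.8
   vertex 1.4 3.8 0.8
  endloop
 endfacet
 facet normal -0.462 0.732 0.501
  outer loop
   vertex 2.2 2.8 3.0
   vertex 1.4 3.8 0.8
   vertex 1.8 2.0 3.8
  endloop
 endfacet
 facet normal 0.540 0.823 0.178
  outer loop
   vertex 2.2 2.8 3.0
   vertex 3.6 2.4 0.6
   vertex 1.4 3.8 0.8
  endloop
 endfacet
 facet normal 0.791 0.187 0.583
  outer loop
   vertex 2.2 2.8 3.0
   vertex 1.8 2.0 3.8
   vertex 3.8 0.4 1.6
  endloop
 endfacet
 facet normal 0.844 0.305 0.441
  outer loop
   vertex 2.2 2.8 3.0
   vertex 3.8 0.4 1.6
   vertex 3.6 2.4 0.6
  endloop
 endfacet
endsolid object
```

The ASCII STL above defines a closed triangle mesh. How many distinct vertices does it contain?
6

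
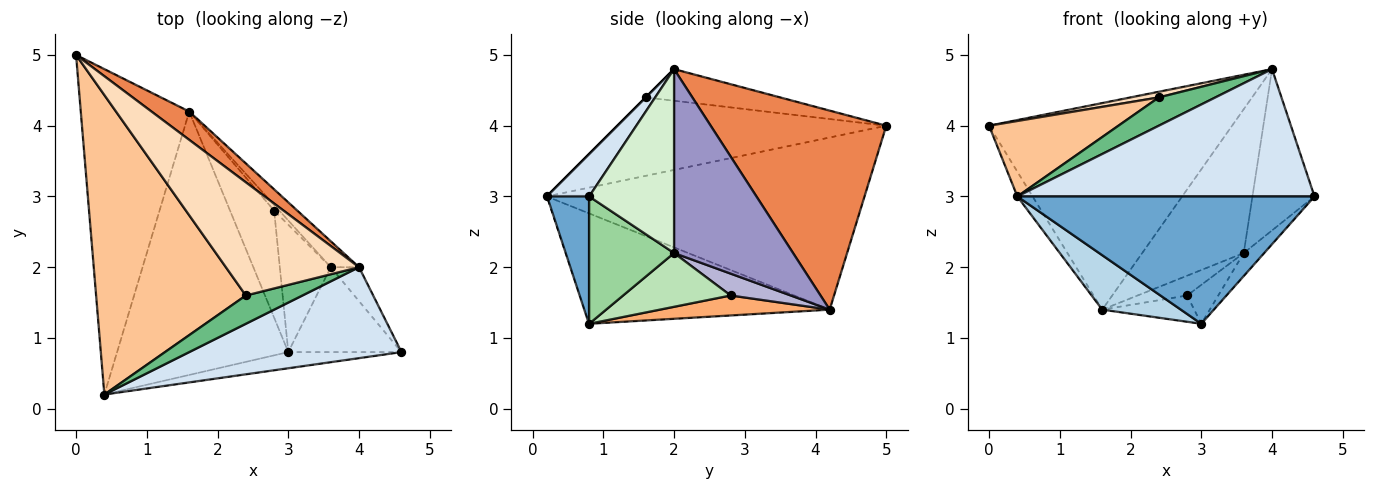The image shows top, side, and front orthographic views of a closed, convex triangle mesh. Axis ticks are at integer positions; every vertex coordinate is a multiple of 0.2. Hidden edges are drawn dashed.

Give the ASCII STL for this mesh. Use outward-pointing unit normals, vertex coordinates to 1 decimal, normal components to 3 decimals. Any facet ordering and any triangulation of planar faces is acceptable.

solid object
 facet normal 0.140 -0.982 -0.125
  outer loop
   vertex 3.0 0.8 1.2
   vertex 4.6 0.8 3.0
   vertex 0.4 0.2 3.0
  endloop
 endfacet
 facet normal -0.845 0.041 -0.533
  outer loop
   vertex 1.6 4.2 1.4
   vertex 0.4 0.2 3.0
   vertex 0.0 5.0 4.0
  endloop
 endfacet
 facet normal -0.534 -0.171 -0.828
  outer loop
   vertex 1.6 4.2 1.4
   vertex 3.0 0.8 1.2
   vertex 0.4 0.2 3.0
  endloop
 endfacet
 facet normal 0.115 -0.808 0.577
  outer loop
   vertex 4.0 2.0 4.8
   vertex 0.4 0.2 3.0
   vertex 4.6 0.8 3.0
  endloop
 endfacet
 facet normal 0.582 0.806 0.110
  outer loop
   vertex 4.0 2.0 4.8
   vertex 1.6 4.2 1.4
   vertex 0.0 5.0 4.0
  endloop
 endfacet
 facet normal 0.403 0.218 -0.889
  outer loop
   vertex 2.8 2.8 1.6
   vertex 3.0 0.8 1.2
   vertex 1.6 4.2 1.4
  endloop
 endfacet
 facet normal -0.453 -0.218 0.865
  outer loop
   vertex 2.4 1.6 4.4
   vertex 0.0 5.0 4.0
   vertex 0.4 0.2 3.0
  endloop
 endfacet
 facet normal -0.231 -0.049 0.972
  outer loop
   vertex 2.4 1.6 4.4
   vertex 4.0 2.0 4.8
   vertex 0.0 5.0 4.0
  endloop
 endfacet
 facet normal 0.000 -0.707 0.707
  outer loop
   vertex 2.4 1.6 4.4
   vertex 0.4 0.2 3.0
   vertex 4.0 2.0 4.8
  endloop
 endfacet
 facet normal 0.736 0.177 -0.654
  outer loop
   vertex 3.6 2.0 2.2
   vertex 4.6 0.8 3.0
   vertex 3.0 0.8 1.2
  endloop
 endfacet
 facet normal 0.710 0.206 -0.673
  outer loop
   vertex 3.6 2.0 2.2
   vertex 3.0 0.8 1.2
   vertex 2.8 2.8 1.6
  endloop
 endfacet
 facet normal 0.801 0.586 -0.123
  outer loop
   vertex 3.6 2.0 2.2
   vertex 4.0 2.0 4.8
   vertex 4.6 0.8 3.0
  endloop
 endfacet
 facet normal 0.756 0.645 -0.116
  outer loop
   vertex 3.6 2.0 2.2
   vertex 1.6 4.2 1.4
   vertex 4.0 2.0 4.8
  endloop
 endfacet
 facet normal 0.760 0.625 -0.179
  outer loop
   vertex 3.6 2.0 2.2
   vertex 2.8 2.8 1.6
   vertex 1.6 4.2 1.4
  endloop
 endfacet
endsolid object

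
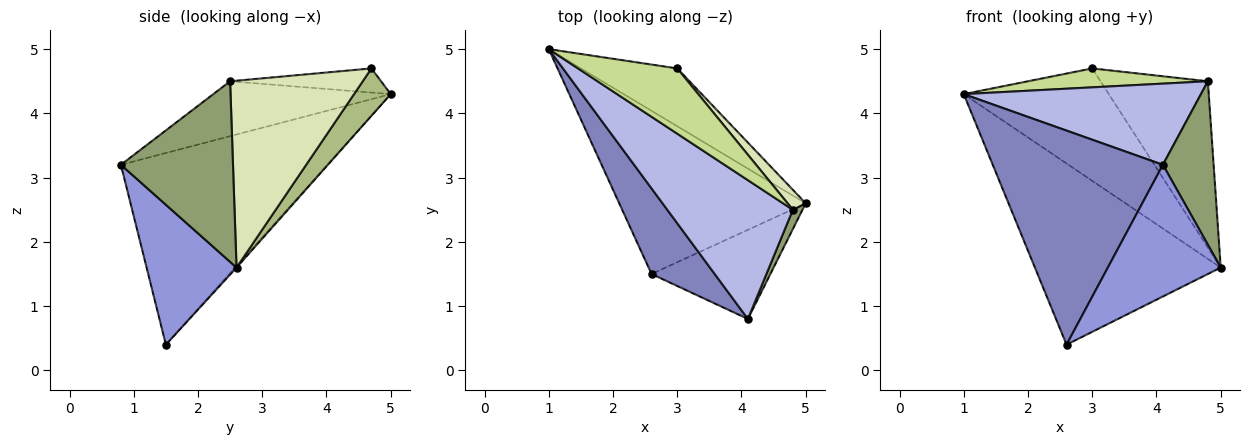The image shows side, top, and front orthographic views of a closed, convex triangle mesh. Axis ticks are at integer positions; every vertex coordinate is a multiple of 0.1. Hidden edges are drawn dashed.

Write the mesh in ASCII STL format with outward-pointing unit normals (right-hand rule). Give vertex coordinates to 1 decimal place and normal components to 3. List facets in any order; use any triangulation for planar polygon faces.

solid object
 facet normal -0.006 0.743 -0.669
  outer loop
   vertex 2.6 1.5 0.4
   vertex 1.0 5.0 4.3
   vertex 5.0 2.6 1.6
  endloop
 endfacet
 facet normal -0.748 -0.616 0.246
  outer loop
   vertex 4.1 0.8 3.2
   vertex 1.0 5.0 4.3
   vertex 2.6 1.5 0.4
  endloop
 endfacet
 facet normal 0.551 -0.691 -0.468
  outer loop
   vertex 4.1 0.8 3.2
   vertex 2.6 1.5 0.4
   vertex 5.0 2.6 1.6
  endloop
 endfacet
 facet normal -0.353 -0.472 0.808
  outer loop
   vertex 4.8 2.5 4.5
   vertex 1.0 5.0 4.3
   vertex 4.1 0.8 3.2
  endloop
 endfacet
 facet normal 0.910 -0.412 0.049
  outer loop
   vertex 4.8 2.5 4.5
   vertex 4.1 0.8 3.2
   vertex 5.0 2.6 1.6
  endloop
 endfacet
 facet normal 0.219 0.868 -0.446
  outer loop
   vertex 3.0 4.7 4.7
   vertex 5.0 2.6 1.6
   vertex 1.0 5.0 4.3
  endloop
 endfacet
 facet normal -0.228 -0.271 0.935
  outer loop
   vertex 3.0 4.7 4.7
   vertex 1.0 5.0 4.3
   vertex 4.8 2.5 4.5
  endloop
 endfacet
 facet normal 0.775 0.627 0.075
  outer loop
   vertex 3.0 4.7 4.7
   vertex 4.8 2.5 4.5
   vertex 5.0 2.6 1.6
  endloop
 endfacet
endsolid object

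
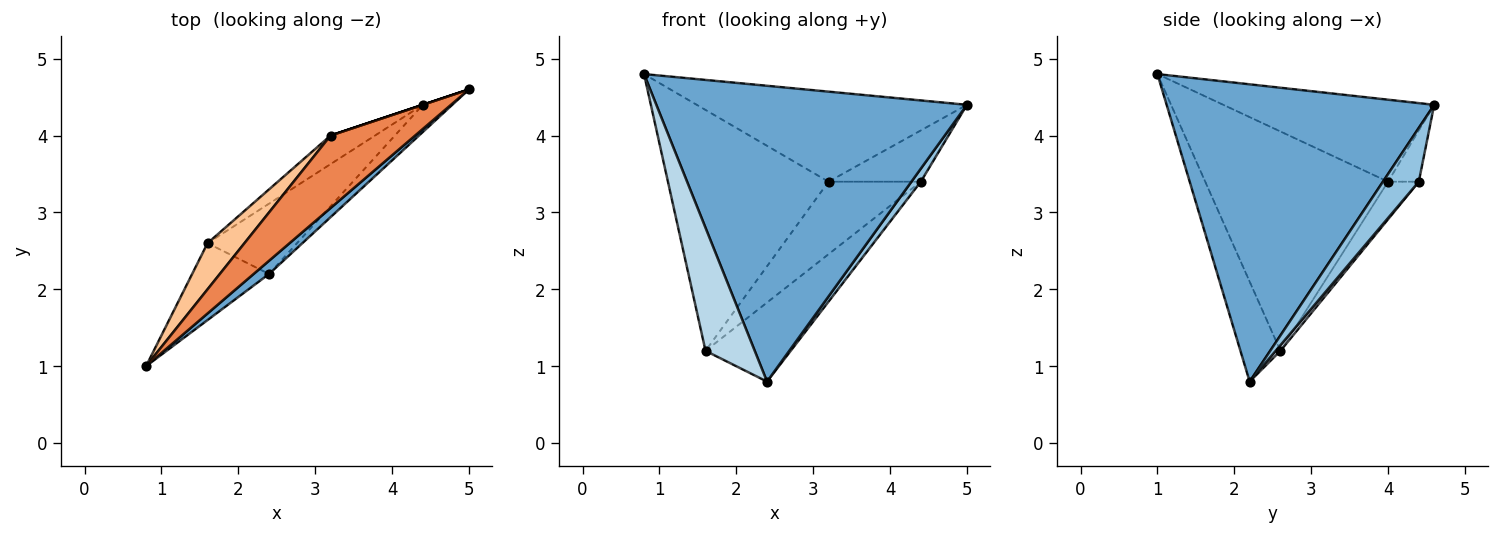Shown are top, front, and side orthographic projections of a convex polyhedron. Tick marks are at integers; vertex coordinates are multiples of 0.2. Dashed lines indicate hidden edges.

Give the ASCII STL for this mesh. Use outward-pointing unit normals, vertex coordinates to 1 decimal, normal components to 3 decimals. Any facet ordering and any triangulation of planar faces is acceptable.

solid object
 facet normal 0.652 -0.757 0.034
  outer loop
   vertex 2.4 2.2 0.8
   vertex 5.0 4.6 4.4
   vertex 0.8 1.0 4.8
  endloop
 endfacet
 facet normal 0.855 -0.224 -0.468
  outer loop
   vertex 4.4 4.4 3.4
   vertex 5.0 4.6 4.4
   vertex 2.4 2.2 0.8
  endloop
 endfacet
 facet normal -0.567 -0.698 -0.436
  outer loop
   vertex 1.6 2.6 1.2
   vertex 2.4 2.2 0.8
   vertex 0.8 1.0 4.8
  endloop
 endfacet
 facet normal 0.041 0.747 -0.664
  outer loop
   vertex 1.6 2.6 1.2
   vertex 4.4 4.4 3.4
   vertex 2.4 2.2 0.8
  endloop
 endfacet
 facet normal -0.520 0.666 0.536
  outer loop
   vertex 3.2 4.0 3.4
   vertex 0.8 1.0 4.8
   vertex 5.0 4.6 4.4
  endloop
 endfacet
 facet normal -0.316 0.949 0.000
  outer loop
   vertex 3.2 4.0 3.4
   vertex 5.0 4.6 4.4
   vertex 4.4 4.4 3.4
  endloop
 endfacet
 facet normal -0.745 0.655 0.125
  outer loop
   vertex 3.2 4.0 3.4
   vertex 1.6 2.6 1.2
   vertex 0.8 1.0 4.8
  endloop
 endfacet
 facet normal -0.296 0.889 -0.350
  outer loop
   vertex 3.2 4.0 3.4
   vertex 4.4 4.4 3.4
   vertex 1.6 2.6 1.2
  endloop
 endfacet
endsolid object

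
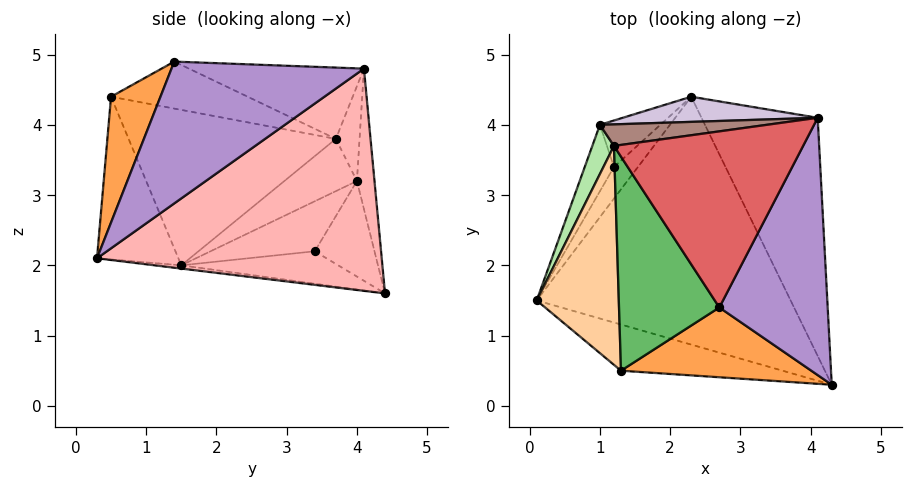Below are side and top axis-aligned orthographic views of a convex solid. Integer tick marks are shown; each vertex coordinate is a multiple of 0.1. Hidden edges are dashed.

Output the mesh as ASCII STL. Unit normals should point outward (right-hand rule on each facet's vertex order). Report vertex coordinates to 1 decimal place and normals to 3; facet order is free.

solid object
 facet normal -0.013 -0.127 -0.992
  outer loop
   vertex 2.3 4.4 1.6
   vertex 4.3 0.3 2.1
   vertex 0.1 1.5 2.0
  endloop
 endfacet
 facet normal -0.260 -0.931 -0.258
  outer loop
   vertex 1.3 0.5 4.4
   vertex 0.1 1.5 2.0
   vertex 4.3 0.3 2.1
  endloop
 endfacet
 facet normal 0.333 -0.797 0.503
  outer loop
   vertex 1.3 0.5 4.4
   vertex 4.3 0.3 2.1
   vertex 2.7 1.4 4.9
  endloop
 endfacet
 facet normal -0.883 0.060 0.466
  outer loop
   vertex 1.3 0.5 4.4
   vertex 1.2 3.7 3.8
   vertex 0.1 1.5 2.0
  endloop
 endfacet
 facet normal -0.419 0.155 0.895
  outer loop
   vertex 1.3 0.5 4.4
   vertex 2.7 1.4 4.9
   vertex 1.2 3.7 3.8
  endloop
 endfacet
 facet normal -0.914 0.147 0.378
  outer loop
   vertex 1.0 4.0 3.2
   vertex 0.1 1.5 2.0
   vertex 1.2 3.7 3.8
  endloop
 endfacet
 facet normal -0.345 0.213 0.914
  outer loop
   vertex 4.1 4.1 4.8
   vertex 1.2 3.7 3.8
   vertex 2.7 1.4 4.9
  endloop
 endfacet
 facet normal 0.830 0.352 -0.434
  outer loop
   vertex 4.1 4.1 4.8
   vertex 4.3 0.3 2.1
   vertex 2.3 4.4 1.6
  endloop
 endfacet
 facet normal 0.740 -0.363 0.566
  outer loop
   vertex 4.1 4.1 4.8
   vertex 2.7 1.4 4.9
   vertex 4.3 0.3 2.1
  endloop
 endfacet
 facet normal -0.112 0.982 0.155
  outer loop
   vertex 4.1 4.1 4.8
   vertex 2.3 4.4 1.6
   vertex 1.0 4.0 3.2
  endloop
 endfacet
 facet normal -0.286 0.816 0.503
  outer loop
   vertex 4.1 4.1 4.8
   vertex 1.0 4.0 3.2
   vertex 1.2 3.7 3.8
  endloop
 endfacet
 facet normal -0.711 0.467 -0.525
  outer loop
   vertex 1.2 3.4 2.2
   vertex 2.3 4.4 1.6
   vertex 0.1 1.5 2.0
  endloop
 endfacet
 facet normal -0.756 0.484 -0.441
  outer loop
   vertex 1.2 3.4 2.2
   vertex 0.1 1.5 2.0
   vertex 1.0 4.0 3.2
  endloop
 endfacet
 facet normal -0.722 0.520 -0.456
  outer loop
   vertex 1.2 3.4 2.2
   vertex 1.0 4.0 3.2
   vertex 2.3 4.4 1.6
  endloop
 endfacet
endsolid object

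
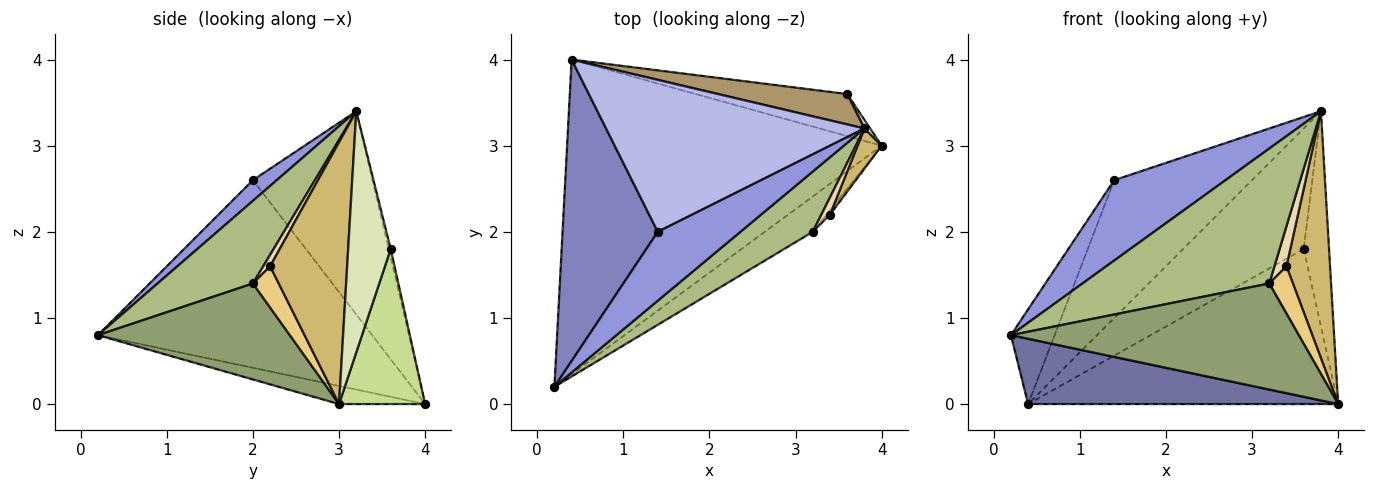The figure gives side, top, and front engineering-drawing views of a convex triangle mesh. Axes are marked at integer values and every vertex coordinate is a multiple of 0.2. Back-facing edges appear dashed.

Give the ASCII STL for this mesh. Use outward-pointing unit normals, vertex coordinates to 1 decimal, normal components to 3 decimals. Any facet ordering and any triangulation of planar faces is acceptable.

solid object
 facet normal -0.056 -0.203 -0.978
  outer loop
   vertex 0.4 4.0 0.0
   vertex 4.0 3.0 0.0
   vertex 0.2 0.2 0.8
  endloop
 endfacet
 facet normal -0.883 0.141 0.448
  outer loop
   vertex 1.4 2.0 2.6
   vertex 0.4 4.0 0.0
   vertex 0.2 0.2 0.8
  endloop
 endfacet
 facet normal 0.161 -0.749 0.642
  outer loop
   vertex 1.4 2.0 2.6
   vertex 0.2 0.2 0.8
   vertex 3.8 3.2 3.4
  endloop
 endfacet
 facet normal -0.504 0.580 0.640
  outer loop
   vertex 1.4 2.0 2.6
   vertex 3.8 3.2 3.4
   vertex 0.4 4.0 0.0
  endloop
 endfacet
 facet normal 0.535 -0.802 -0.267
  outer loop
   vertex 3.2 2.0 1.4
   vertex 0.2 0.2 0.8
   vertex 4.0 3.0 0.0
  endloop
 endfacet
 facet normal 0.423 -0.827 0.370
  outer loop
   vertex 3.2 2.0 1.4
   vertex 3.8 3.2 3.4
   vertex 0.2 0.2 0.8
  endloop
 endfacet
 facet normal 0.259 0.932 -0.253
  outer loop
   vertex 3.6 3.6 1.8
   vertex 4.0 3.0 0.0
   vertex 0.4 4.0 0.0
  endloop
 endfacet
 facet normal 0.859 0.511 0.020
  outer loop
   vertex 3.6 3.6 1.8
   vertex 3.8 3.2 3.4
   vertex 4.0 3.0 0.0
  endloop
 endfacet
 facet normal -0.016 0.970 0.244
  outer loop
   vertex 3.6 3.6 1.8
   vertex 0.4 4.0 0.0
   vertex 3.8 3.2 3.4
  endloop
 endfacet
 facet normal 0.868 -0.491 0.080
  outer loop
   vertex 3.4 2.2 1.6
   vertex 4.0 3.0 0.0
   vertex 3.8 3.2 3.4
  endloop
 endfacet
 facet normal 0.736 -0.674 -0.061
  outer loop
   vertex 3.4 2.2 1.6
   vertex 3.2 2.0 1.4
   vertex 4.0 3.0 0.0
  endloop
 endfacet
 facet normal 0.465 -0.814 0.349
  outer loop
   vertex 3.4 2.2 1.6
   vertex 3.8 3.2 3.4
   vertex 3.2 2.0 1.4
  endloop
 endfacet
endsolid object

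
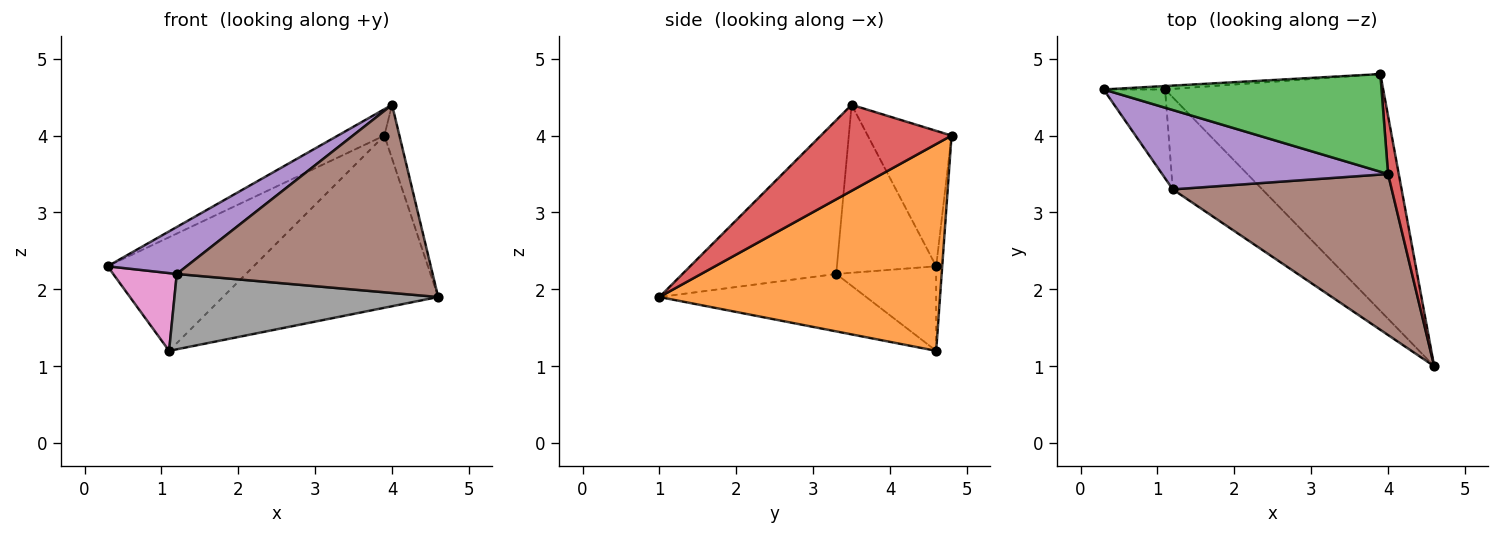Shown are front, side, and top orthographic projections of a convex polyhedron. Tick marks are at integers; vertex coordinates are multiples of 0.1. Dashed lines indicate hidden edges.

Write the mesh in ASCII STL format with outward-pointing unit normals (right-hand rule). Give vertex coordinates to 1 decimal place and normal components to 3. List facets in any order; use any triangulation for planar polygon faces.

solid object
 facet normal -0.041 0.999 -0.030
  outer loop
   vertex 1.1 4.6 1.2
   vertex 0.3 4.6 2.3
   vertex 3.9 4.8 4.0
  endloop
 endfacet
 facet normal 0.608 0.467 -0.642
  outer loop
   vertex 1.1 4.6 1.2
   vertex 3.9 4.8 4.0
   vertex 4.6 1.0 1.9
  endloop
 endfacet
 facet normal -0.426 0.236 0.874
  outer loop
   vertex 4.0 3.5 4.4
   vertex 3.9 4.8 4.0
   vertex 0.3 4.6 2.3
  endloop
 endfacet
 facet normal 0.986 0.114 0.123
  outer loop
   vertex 4.0 3.5 4.4
   vertex 4.6 1.0 1.9
   vertex 3.9 4.8 4.0
  endloop
 endfacet
 facet normal -0.539 -0.429 0.725
  outer loop
   vertex 1.2 3.3 2.2
   vertex 4.0 3.5 4.4
   vertex 0.3 4.6 2.3
  endloop
 endfacet
 facet normal -0.415 -0.691 0.591
  outer loop
   vertex 1.2 3.3 2.2
   vertex 4.6 1.0 1.9
   vertex 4.0 3.5 4.4
  endloop
 endfacet
 facet normal -0.719 -0.458 -0.523
  outer loop
   vertex 1.2 3.3 2.2
   vertex 0.3 4.6 2.3
   vertex 1.1 4.6 1.2
  endloop
 endfacet
 facet normal -0.445 -0.567 -0.693
  outer loop
   vertex 1.2 3.3 2.2
   vertex 1.1 4.6 1.2
   vertex 4.6 1.0 1.9
  endloop
 endfacet
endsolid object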